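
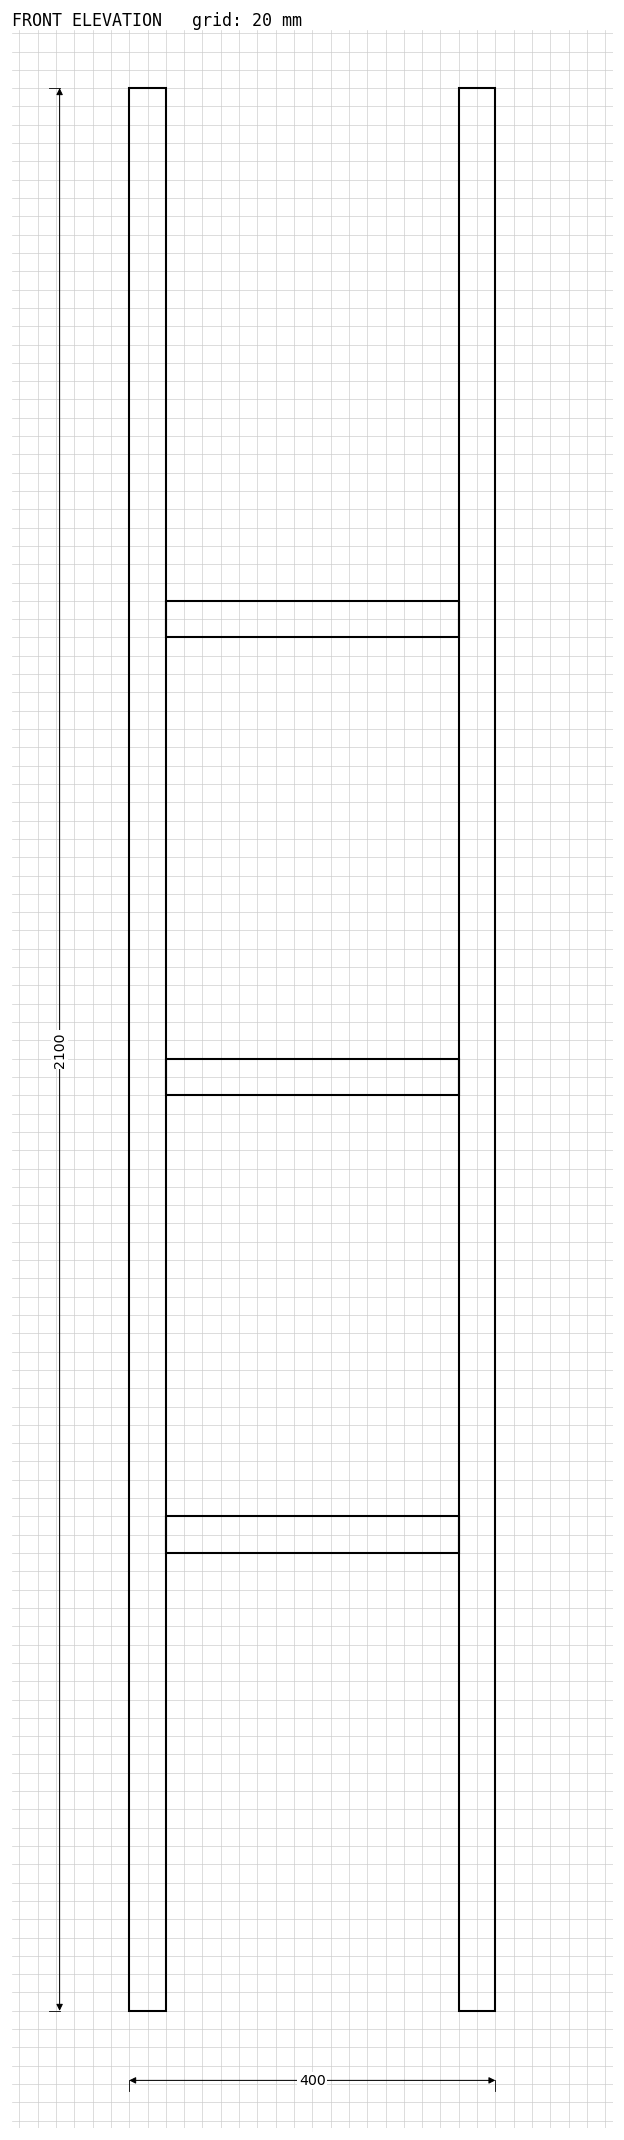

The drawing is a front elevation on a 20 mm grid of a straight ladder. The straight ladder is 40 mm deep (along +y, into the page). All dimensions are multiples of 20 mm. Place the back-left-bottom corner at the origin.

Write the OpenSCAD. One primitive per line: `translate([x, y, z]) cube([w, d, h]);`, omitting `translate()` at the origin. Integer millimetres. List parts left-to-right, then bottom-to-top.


cube([40, 40, 2100]);
translate([40, 0, 500]) cube([320, 40, 40]);
translate([40, 0, 1000]) cube([320, 40, 40]);
translate([40, 0, 1500]) cube([320, 40, 40]);
translate([360, 0, 0]) cube([40, 40, 2100]);


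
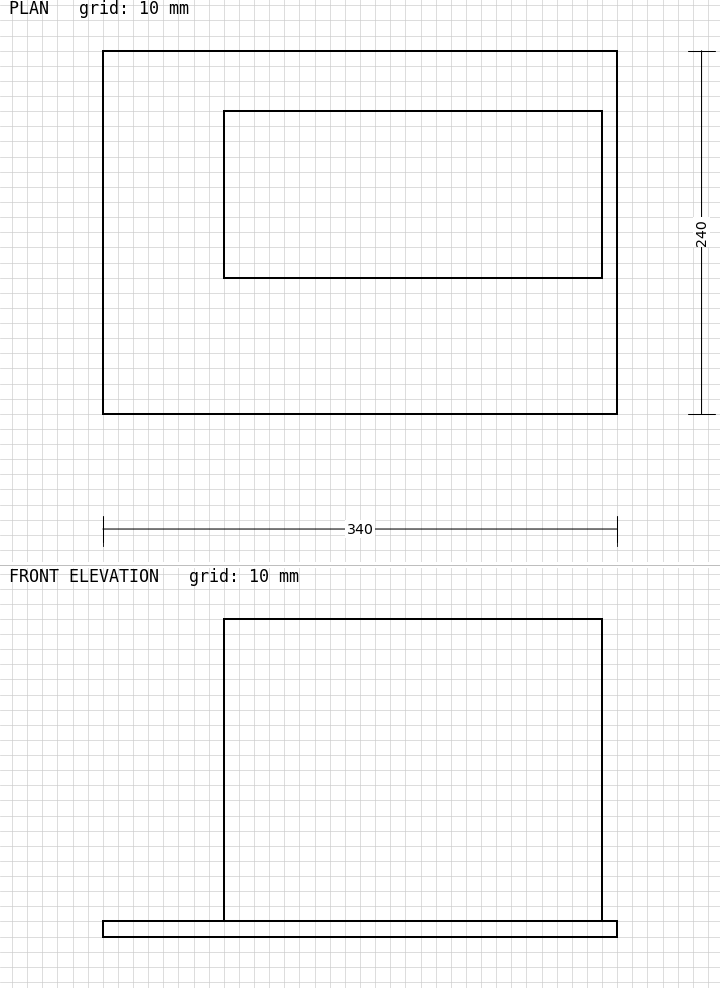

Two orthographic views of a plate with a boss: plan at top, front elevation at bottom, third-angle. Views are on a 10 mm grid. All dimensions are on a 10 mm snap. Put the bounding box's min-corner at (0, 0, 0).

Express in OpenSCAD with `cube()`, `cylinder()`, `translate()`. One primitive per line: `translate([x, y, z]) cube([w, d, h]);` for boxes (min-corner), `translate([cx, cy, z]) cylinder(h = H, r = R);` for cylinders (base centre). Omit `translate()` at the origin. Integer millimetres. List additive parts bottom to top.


cube([340, 240, 10]);
translate([80, 90, 10]) cube([250, 110, 200]);


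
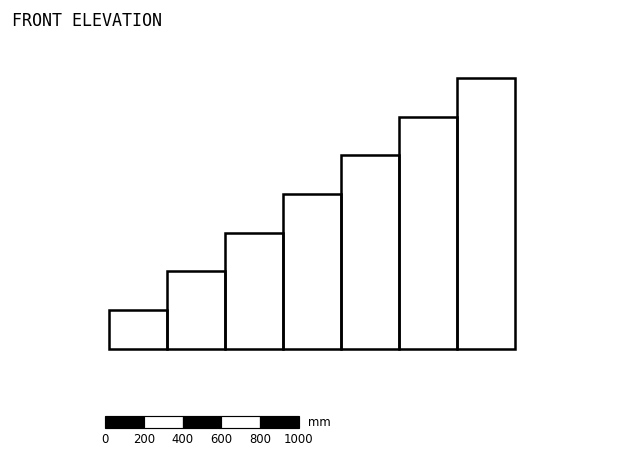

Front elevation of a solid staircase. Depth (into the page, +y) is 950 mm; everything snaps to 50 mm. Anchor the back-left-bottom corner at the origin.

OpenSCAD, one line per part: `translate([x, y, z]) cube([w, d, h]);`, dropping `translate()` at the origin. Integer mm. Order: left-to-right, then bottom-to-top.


cube([300, 950, 200]);
translate([300, 0, 0]) cube([300, 950, 400]);
translate([600, 0, 0]) cube([300, 950, 600]);
translate([900, 0, 0]) cube([300, 950, 800]);
translate([1200, 0, 0]) cube([300, 950, 1000]);
translate([1500, 0, 0]) cube([300, 950, 1200]);
translate([1800, 0, 0]) cube([300, 950, 1400]);


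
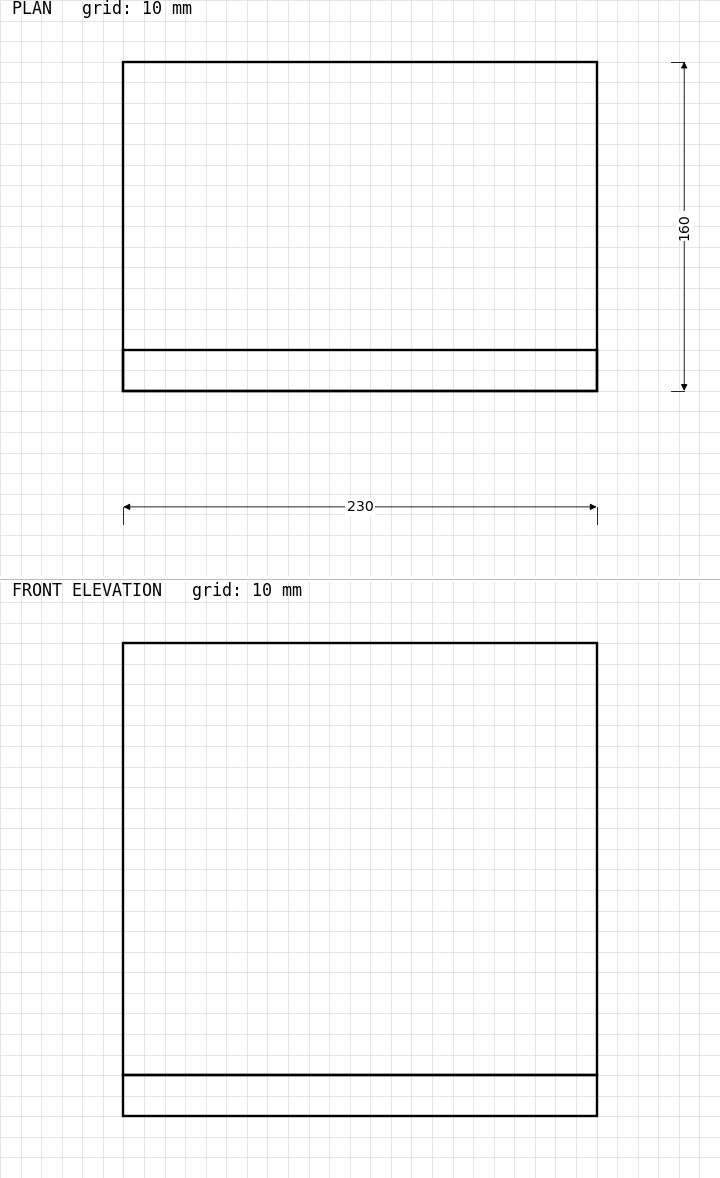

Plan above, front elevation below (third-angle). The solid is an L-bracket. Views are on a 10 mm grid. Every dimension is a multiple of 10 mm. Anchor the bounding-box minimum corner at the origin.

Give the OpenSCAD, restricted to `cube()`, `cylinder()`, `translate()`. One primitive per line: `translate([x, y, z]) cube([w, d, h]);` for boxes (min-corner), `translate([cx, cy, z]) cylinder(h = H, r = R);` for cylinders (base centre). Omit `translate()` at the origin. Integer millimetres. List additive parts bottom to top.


cube([230, 160, 20]);
translate([0, 0, 20]) cube([230, 20, 210]);


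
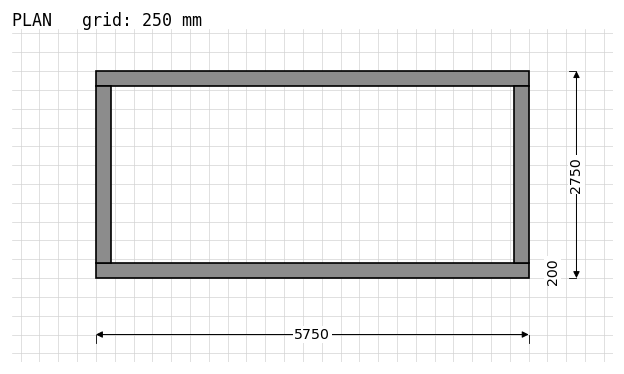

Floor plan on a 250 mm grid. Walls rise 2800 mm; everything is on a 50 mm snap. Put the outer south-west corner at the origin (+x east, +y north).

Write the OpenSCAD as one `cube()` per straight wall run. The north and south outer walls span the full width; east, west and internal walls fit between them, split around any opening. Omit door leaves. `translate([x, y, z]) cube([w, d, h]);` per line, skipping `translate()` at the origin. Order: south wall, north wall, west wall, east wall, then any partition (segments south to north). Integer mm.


cube([5750, 200, 2800]);
translate([0, 2550, 0]) cube([5750, 200, 2800]);
translate([0, 200, 0]) cube([200, 2350, 2800]);
translate([5550, 200, 0]) cube([200, 2350, 2800]);


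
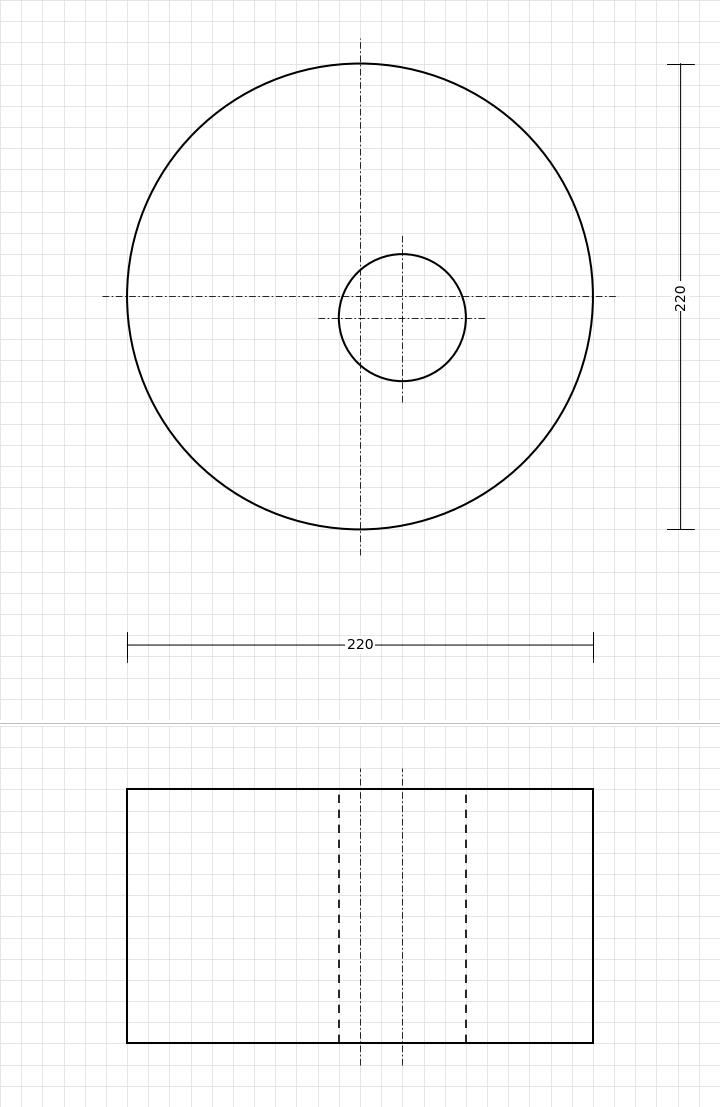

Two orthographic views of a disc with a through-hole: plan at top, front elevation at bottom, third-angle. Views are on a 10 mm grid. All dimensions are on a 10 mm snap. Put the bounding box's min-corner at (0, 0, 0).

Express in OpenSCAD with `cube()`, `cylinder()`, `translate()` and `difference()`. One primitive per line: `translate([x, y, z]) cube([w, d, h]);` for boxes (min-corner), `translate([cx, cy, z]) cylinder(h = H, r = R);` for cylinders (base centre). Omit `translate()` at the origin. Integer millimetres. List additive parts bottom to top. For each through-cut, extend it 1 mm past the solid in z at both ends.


difference() {
  translate([110, 110, 0]) cylinder(h = 120, r = 110);
  translate([130, 100, -1]) cylinder(h = 122, r = 30);
}


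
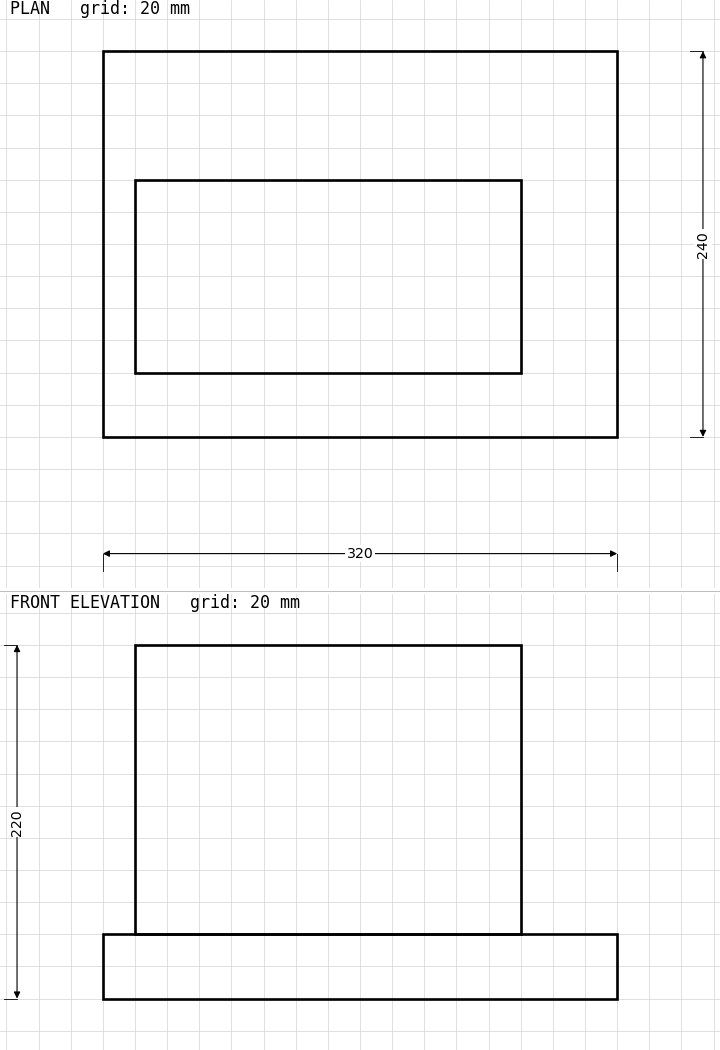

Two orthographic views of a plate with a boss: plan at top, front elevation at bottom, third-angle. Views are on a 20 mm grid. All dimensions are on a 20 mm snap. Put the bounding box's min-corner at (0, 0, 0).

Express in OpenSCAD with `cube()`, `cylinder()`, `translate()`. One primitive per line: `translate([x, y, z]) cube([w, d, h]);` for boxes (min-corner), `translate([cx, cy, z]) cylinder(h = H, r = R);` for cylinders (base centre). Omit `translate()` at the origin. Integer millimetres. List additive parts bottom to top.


cube([320, 240, 40]);
translate([20, 40, 40]) cube([240, 120, 180]);


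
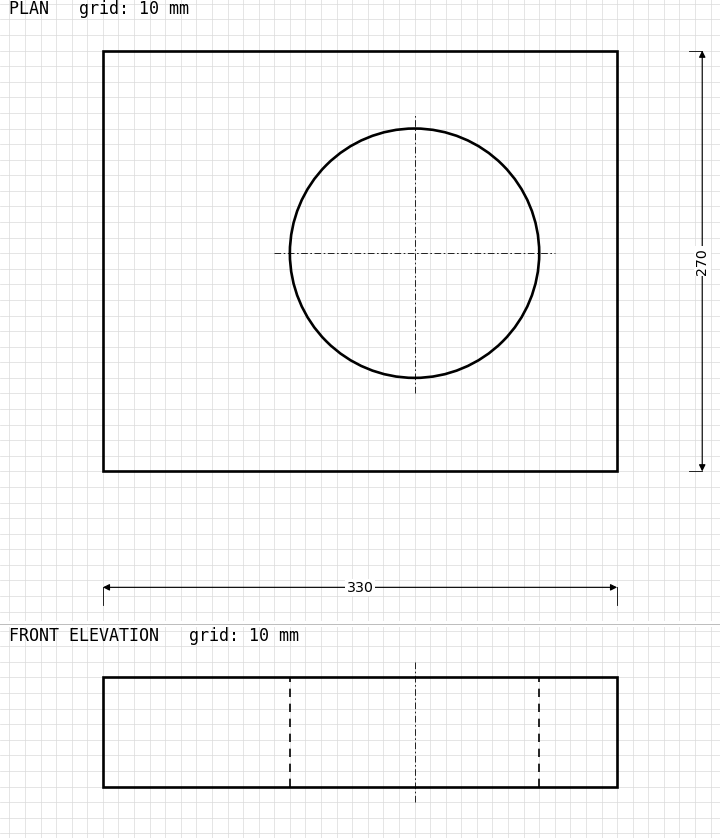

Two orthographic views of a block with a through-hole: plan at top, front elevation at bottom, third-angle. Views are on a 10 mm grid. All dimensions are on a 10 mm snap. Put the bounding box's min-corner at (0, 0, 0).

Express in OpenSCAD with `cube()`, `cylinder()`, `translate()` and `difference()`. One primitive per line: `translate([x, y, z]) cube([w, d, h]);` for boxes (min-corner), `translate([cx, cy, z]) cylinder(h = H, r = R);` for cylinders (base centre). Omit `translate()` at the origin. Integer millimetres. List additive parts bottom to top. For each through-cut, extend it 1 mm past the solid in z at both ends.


difference() {
  cube([330, 270, 70]);
  translate([200, 140, -1]) cylinder(h = 72, r = 80);
}


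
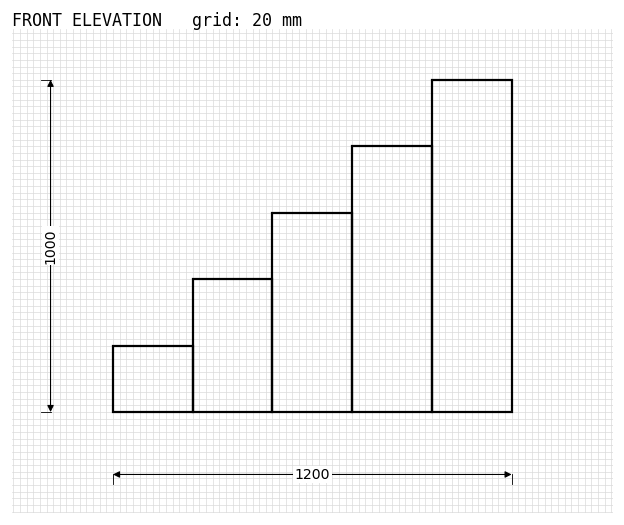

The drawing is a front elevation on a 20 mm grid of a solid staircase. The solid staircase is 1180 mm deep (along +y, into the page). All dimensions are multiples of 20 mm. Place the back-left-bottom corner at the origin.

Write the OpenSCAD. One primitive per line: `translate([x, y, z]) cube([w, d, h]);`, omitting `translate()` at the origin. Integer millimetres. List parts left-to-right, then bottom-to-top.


cube([240, 1180, 200]);
translate([240, 0, 0]) cube([240, 1180, 400]);
translate([480, 0, 0]) cube([240, 1180, 600]);
translate([720, 0, 0]) cube([240, 1180, 800]);
translate([960, 0, 0]) cube([240, 1180, 1000]);


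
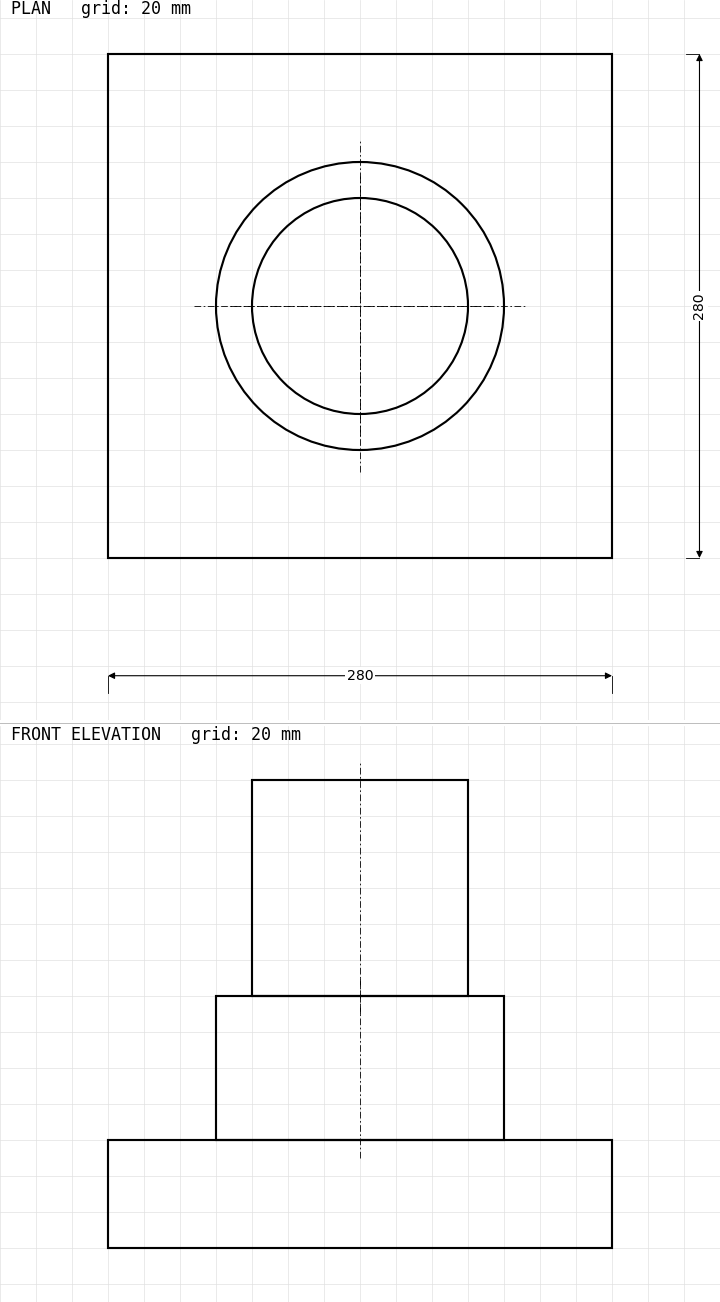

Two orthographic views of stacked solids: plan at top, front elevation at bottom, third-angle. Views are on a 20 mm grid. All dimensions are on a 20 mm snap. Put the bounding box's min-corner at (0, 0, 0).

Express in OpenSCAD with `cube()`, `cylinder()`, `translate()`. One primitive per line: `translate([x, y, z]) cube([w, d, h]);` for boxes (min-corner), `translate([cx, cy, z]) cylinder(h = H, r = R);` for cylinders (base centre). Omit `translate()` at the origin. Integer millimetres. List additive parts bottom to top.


cube([280, 280, 60]);
translate([140, 140, 60]) cylinder(h = 80, r = 80);
translate([140, 140, 140]) cylinder(h = 120, r = 60);


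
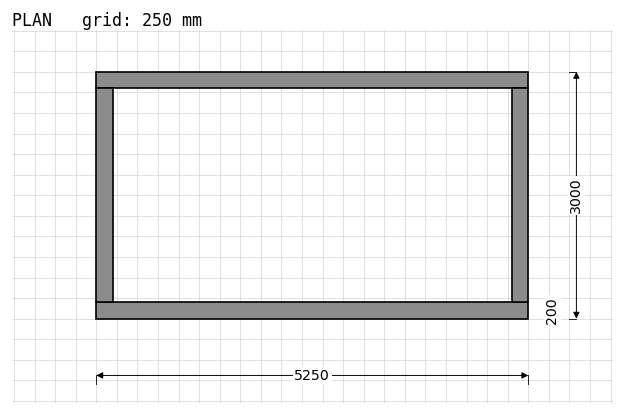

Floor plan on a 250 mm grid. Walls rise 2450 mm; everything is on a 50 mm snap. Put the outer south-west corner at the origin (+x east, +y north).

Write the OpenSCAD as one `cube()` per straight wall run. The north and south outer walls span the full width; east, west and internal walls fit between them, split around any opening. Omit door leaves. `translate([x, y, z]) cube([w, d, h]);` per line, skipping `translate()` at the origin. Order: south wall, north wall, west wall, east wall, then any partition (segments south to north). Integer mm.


cube([5250, 200, 2450]);
translate([0, 2800, 0]) cube([5250, 200, 2450]);
translate([0, 200, 0]) cube([200, 2600, 2450]);
translate([5050, 200, 0]) cube([200, 2600, 2450]);


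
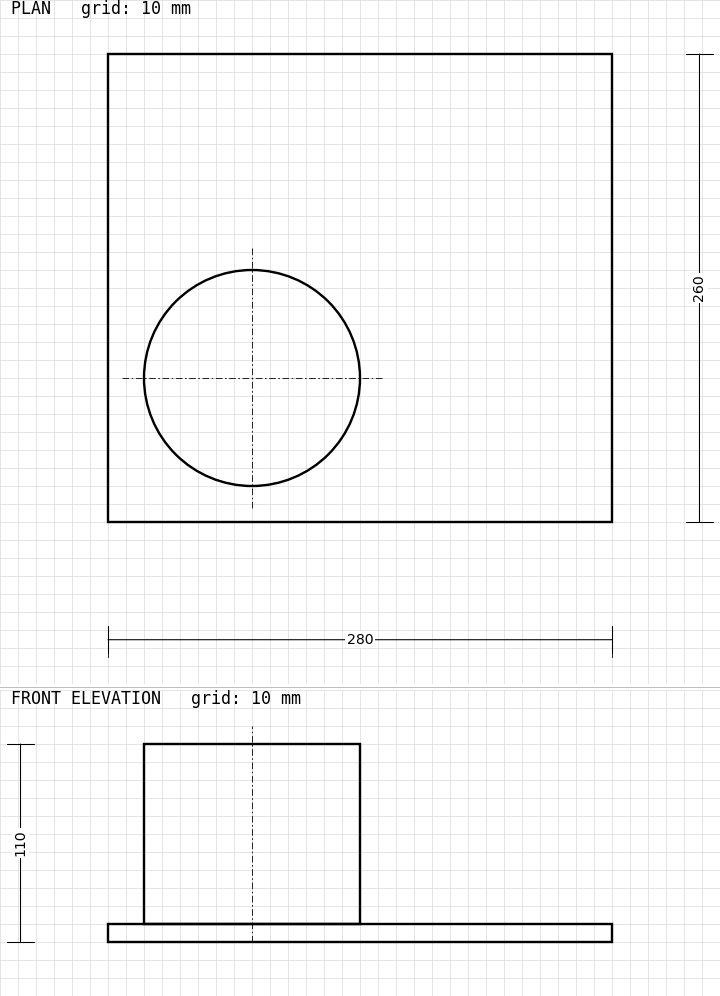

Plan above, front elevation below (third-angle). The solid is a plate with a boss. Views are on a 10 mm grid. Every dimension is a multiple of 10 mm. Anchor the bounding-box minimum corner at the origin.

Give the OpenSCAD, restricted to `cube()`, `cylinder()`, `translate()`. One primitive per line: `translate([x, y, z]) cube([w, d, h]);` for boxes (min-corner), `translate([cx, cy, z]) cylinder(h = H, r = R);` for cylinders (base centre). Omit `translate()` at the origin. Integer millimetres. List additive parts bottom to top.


cube([280, 260, 10]);
translate([80, 80, 10]) cylinder(h = 100, r = 60);


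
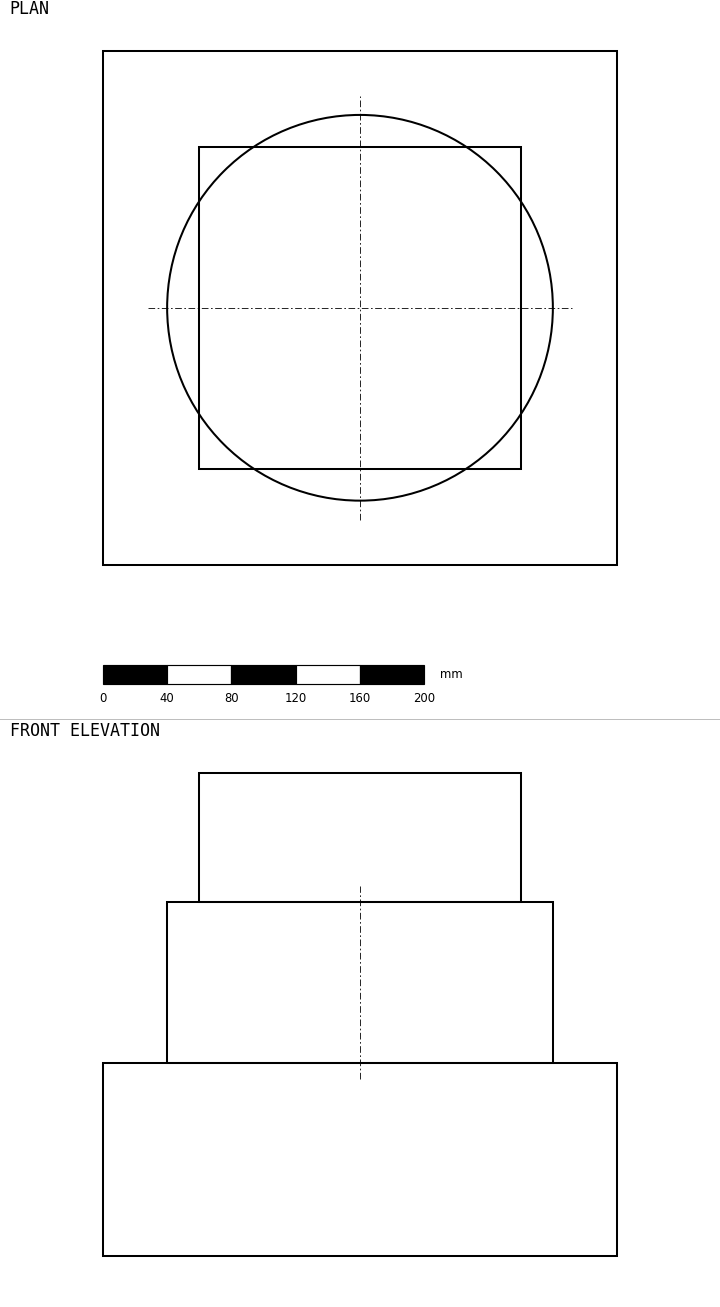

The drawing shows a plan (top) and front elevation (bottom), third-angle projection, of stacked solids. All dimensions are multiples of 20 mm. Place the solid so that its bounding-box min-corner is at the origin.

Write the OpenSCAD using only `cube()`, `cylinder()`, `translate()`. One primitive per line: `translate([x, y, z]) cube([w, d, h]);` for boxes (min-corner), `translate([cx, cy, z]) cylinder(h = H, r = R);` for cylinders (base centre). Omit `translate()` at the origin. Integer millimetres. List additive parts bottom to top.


cube([320, 320, 120]);
translate([160, 160, 120]) cylinder(h = 100, r = 120);
translate([60, 60, 220]) cube([200, 200, 80]);


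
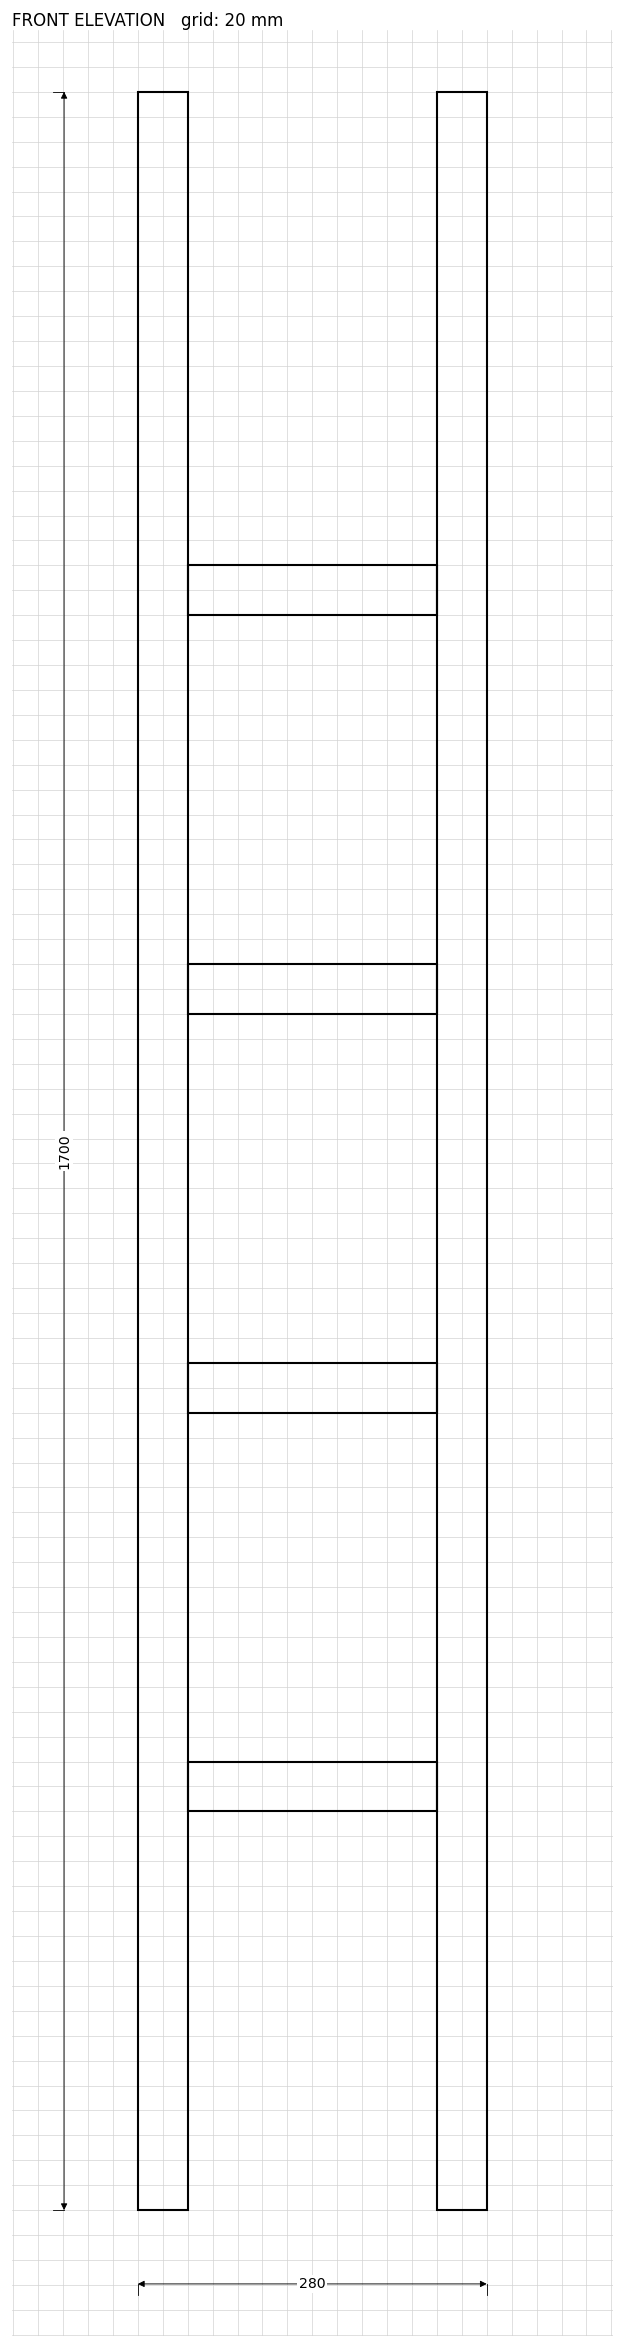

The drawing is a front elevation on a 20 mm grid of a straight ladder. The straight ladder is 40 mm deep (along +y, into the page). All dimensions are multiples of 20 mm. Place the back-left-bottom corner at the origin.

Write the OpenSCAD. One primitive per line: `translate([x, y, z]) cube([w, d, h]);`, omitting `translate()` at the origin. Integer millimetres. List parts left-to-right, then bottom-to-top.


cube([40, 40, 1700]);
translate([40, 0, 320]) cube([200, 40, 40]);
translate([40, 0, 640]) cube([200, 40, 40]);
translate([40, 0, 960]) cube([200, 40, 40]);
translate([40, 0, 1280]) cube([200, 40, 40]);
translate([240, 0, 0]) cube([40, 40, 1700]);


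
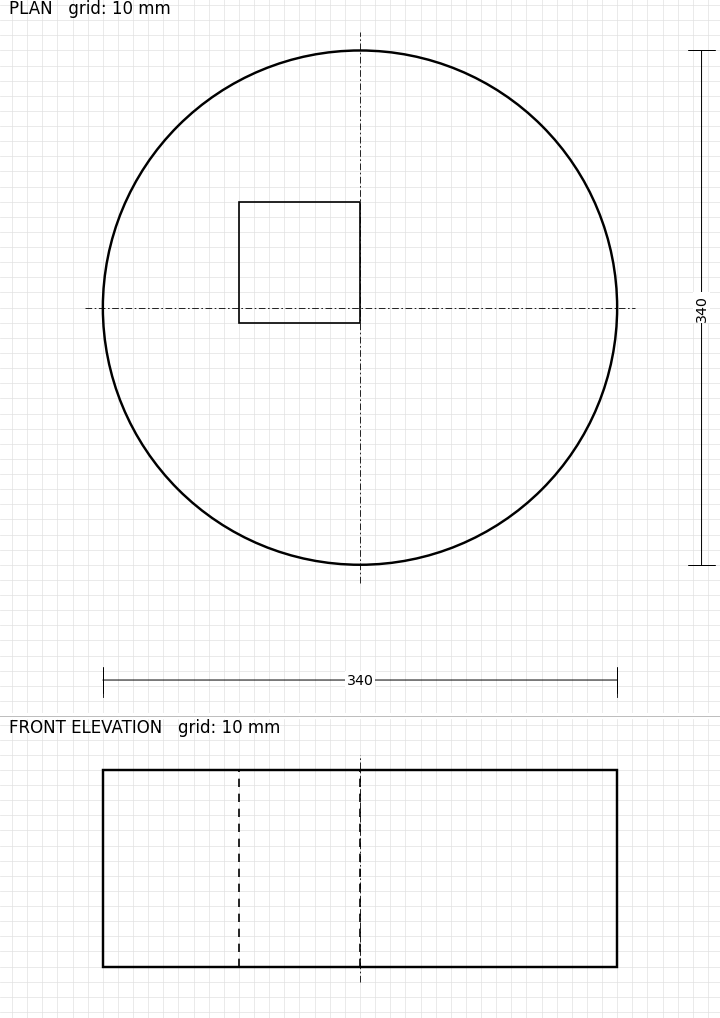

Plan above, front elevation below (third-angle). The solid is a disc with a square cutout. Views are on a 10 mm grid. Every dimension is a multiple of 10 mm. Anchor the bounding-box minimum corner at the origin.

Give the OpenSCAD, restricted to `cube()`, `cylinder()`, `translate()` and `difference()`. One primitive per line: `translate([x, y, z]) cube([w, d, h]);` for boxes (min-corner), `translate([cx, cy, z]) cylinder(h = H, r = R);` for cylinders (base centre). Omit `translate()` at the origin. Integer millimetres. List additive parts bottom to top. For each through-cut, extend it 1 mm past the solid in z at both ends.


difference() {
  translate([170, 170, 0]) cylinder(h = 130, r = 170);
  translate([90, 160, -1]) cube([80, 80, 132]);
}


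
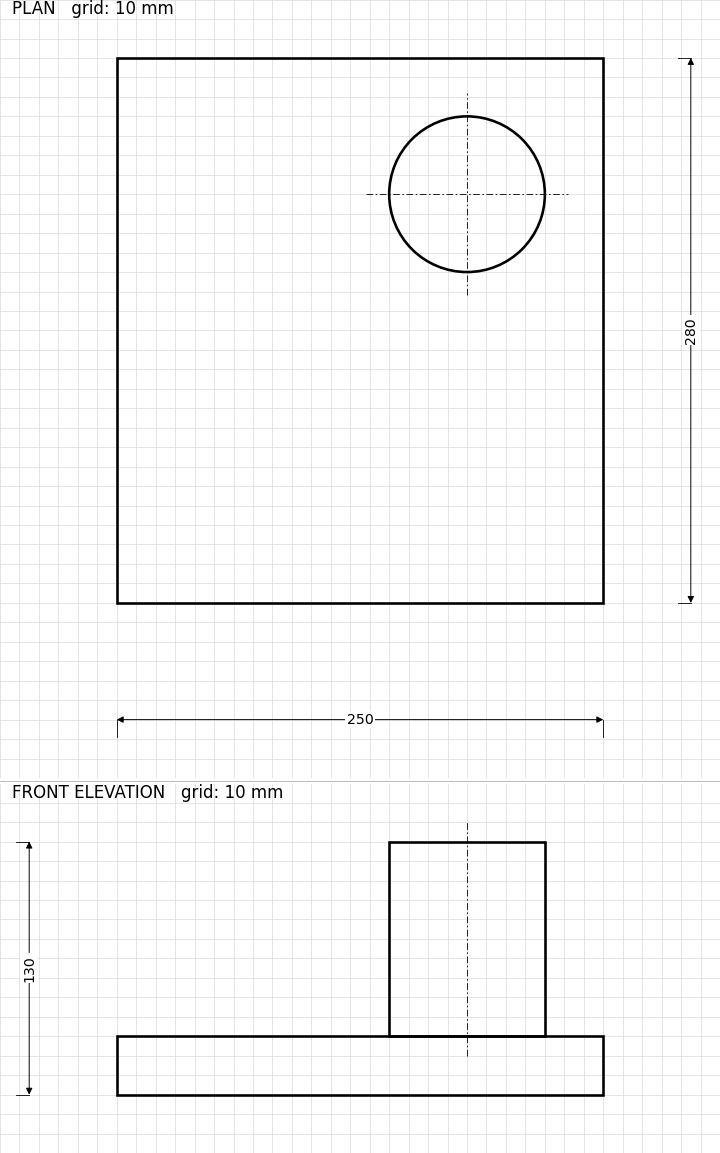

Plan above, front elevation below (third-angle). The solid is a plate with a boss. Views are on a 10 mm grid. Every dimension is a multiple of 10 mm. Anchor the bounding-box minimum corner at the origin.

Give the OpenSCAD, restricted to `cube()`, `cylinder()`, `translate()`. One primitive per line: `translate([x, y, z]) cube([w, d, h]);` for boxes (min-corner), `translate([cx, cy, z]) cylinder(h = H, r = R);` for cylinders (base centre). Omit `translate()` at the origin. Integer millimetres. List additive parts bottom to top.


cube([250, 280, 30]);
translate([180, 210, 30]) cylinder(h = 100, r = 40);


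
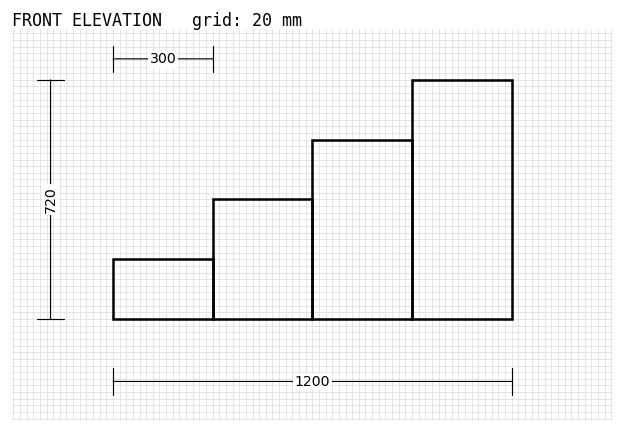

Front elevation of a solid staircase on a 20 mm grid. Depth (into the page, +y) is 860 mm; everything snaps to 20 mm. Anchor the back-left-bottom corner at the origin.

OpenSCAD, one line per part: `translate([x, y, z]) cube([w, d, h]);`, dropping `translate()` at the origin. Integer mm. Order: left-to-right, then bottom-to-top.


cube([300, 860, 180]);
translate([300, 0, 0]) cube([300, 860, 360]);
translate([600, 0, 0]) cube([300, 860, 540]);
translate([900, 0, 0]) cube([300, 860, 720]);


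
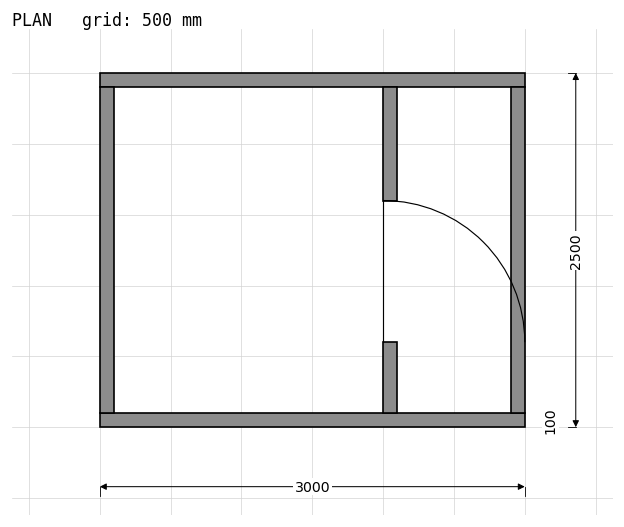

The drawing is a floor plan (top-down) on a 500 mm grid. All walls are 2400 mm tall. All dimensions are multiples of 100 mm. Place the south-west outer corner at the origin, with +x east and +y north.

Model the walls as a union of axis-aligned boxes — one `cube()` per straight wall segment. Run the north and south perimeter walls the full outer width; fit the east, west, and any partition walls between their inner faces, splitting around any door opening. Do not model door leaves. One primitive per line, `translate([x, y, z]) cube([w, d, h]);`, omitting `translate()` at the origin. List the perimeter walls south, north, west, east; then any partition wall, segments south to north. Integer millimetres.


cube([3000, 100, 2400]);
translate([0, 2400, 0]) cube([3000, 100, 2400]);
translate([0, 100, 0]) cube([100, 2300, 2400]);
translate([2900, 100, 0]) cube([100, 2300, 2400]);
translate([2000, 100, 0]) cube([100, 500, 2400]);
translate([2000, 1600, 0]) cube([100, 800, 2400]);


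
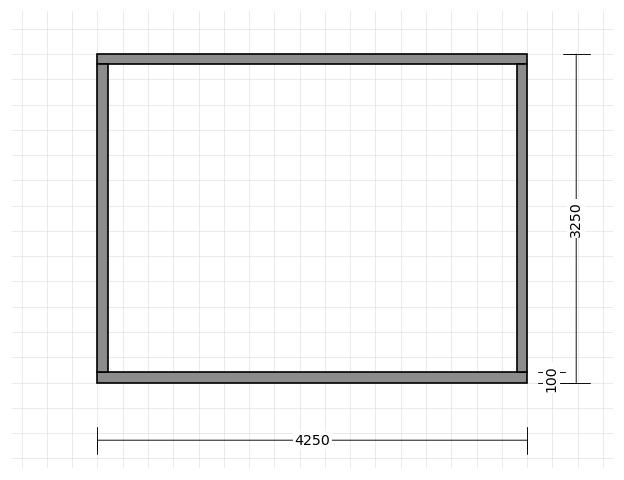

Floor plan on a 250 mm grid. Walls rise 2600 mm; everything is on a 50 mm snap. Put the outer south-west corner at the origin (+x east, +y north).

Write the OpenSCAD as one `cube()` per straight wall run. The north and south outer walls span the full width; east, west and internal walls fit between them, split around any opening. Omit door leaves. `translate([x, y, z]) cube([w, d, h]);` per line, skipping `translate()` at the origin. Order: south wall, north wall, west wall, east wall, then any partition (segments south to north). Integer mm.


cube([4250, 100, 2600]);
translate([0, 3150, 0]) cube([4250, 100, 2600]);
translate([0, 100, 0]) cube([100, 3050, 2600]);
translate([4150, 100, 0]) cube([100, 3050, 2600]);


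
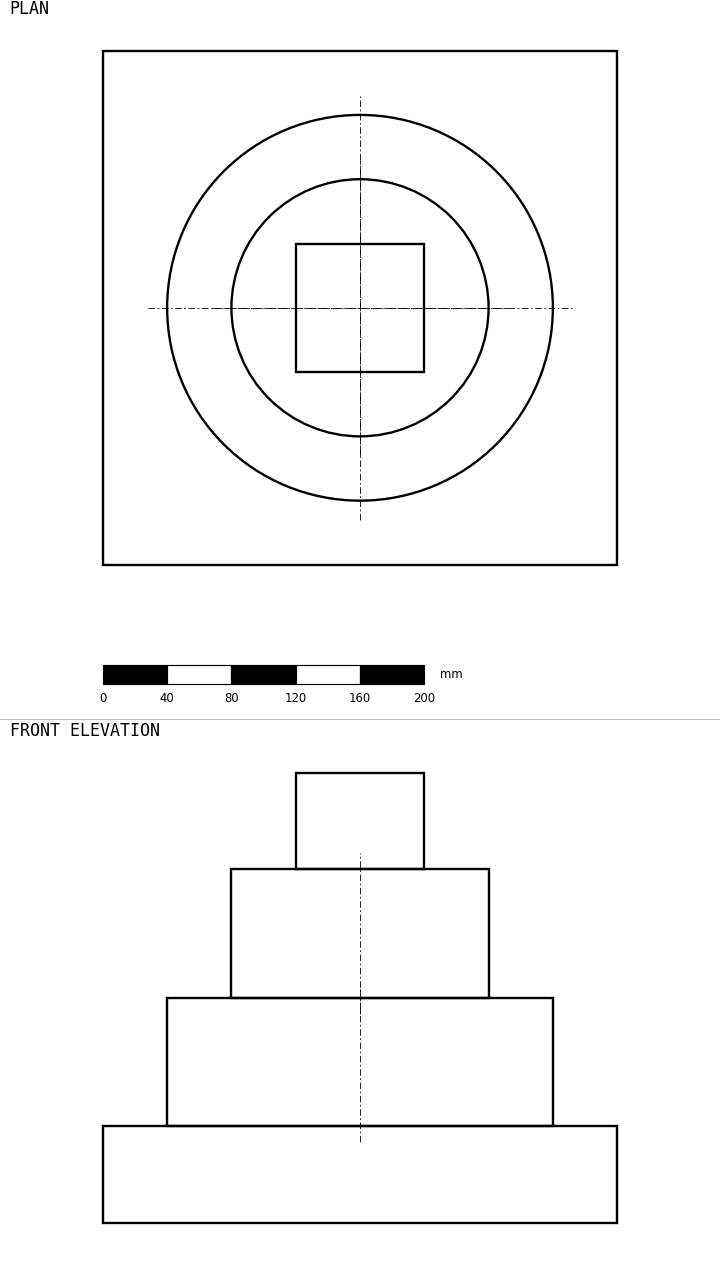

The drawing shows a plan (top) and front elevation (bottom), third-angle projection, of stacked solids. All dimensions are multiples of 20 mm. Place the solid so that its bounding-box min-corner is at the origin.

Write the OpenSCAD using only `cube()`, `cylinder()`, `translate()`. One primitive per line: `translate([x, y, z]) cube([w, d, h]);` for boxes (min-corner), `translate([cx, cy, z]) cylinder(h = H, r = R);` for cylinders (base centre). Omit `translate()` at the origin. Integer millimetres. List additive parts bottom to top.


cube([320, 320, 60]);
translate([160, 160, 60]) cylinder(h = 80, r = 120);
translate([160, 160, 140]) cylinder(h = 80, r = 80);
translate([120, 120, 220]) cube([80, 80, 60]);


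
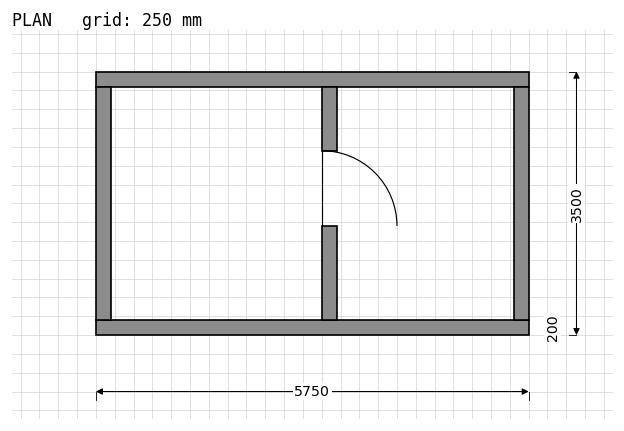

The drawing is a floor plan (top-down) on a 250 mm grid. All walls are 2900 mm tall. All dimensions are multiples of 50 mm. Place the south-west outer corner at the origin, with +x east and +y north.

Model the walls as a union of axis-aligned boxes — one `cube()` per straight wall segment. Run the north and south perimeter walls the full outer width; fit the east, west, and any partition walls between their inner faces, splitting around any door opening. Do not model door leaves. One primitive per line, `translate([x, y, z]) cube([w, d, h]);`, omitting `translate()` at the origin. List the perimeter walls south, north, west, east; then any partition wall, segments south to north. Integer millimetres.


cube([5750, 200, 2900]);
translate([0, 3300, 0]) cube([5750, 200, 2900]);
translate([0, 200, 0]) cube([200, 3100, 2900]);
translate([5550, 200, 0]) cube([200, 3100, 2900]);
translate([3000, 200, 0]) cube([200, 1250, 2900]);
translate([3000, 2450, 0]) cube([200, 850, 2900]);


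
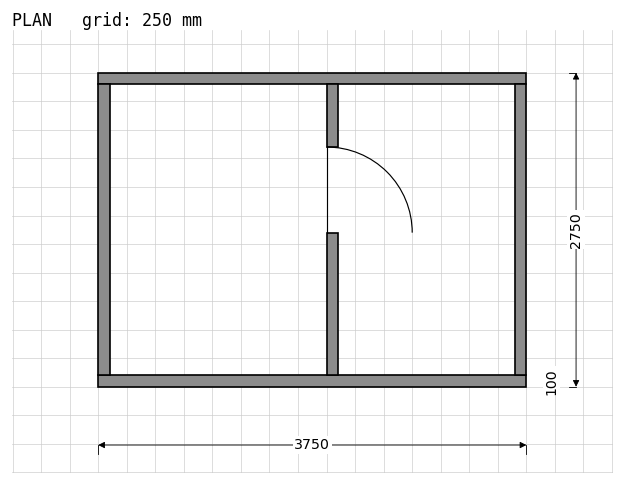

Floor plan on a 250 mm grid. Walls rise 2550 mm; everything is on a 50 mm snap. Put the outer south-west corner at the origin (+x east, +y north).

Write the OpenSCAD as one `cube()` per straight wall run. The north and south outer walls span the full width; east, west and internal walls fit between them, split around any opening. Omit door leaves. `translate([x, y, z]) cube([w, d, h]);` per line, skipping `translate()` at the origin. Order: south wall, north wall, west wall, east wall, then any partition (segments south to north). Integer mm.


cube([3750, 100, 2550]);
translate([0, 2650, 0]) cube([3750, 100, 2550]);
translate([0, 100, 0]) cube([100, 2550, 2550]);
translate([3650, 100, 0]) cube([100, 2550, 2550]);
translate([2000, 100, 0]) cube([100, 1250, 2550]);
translate([2000, 2100, 0]) cube([100, 550, 2550]);


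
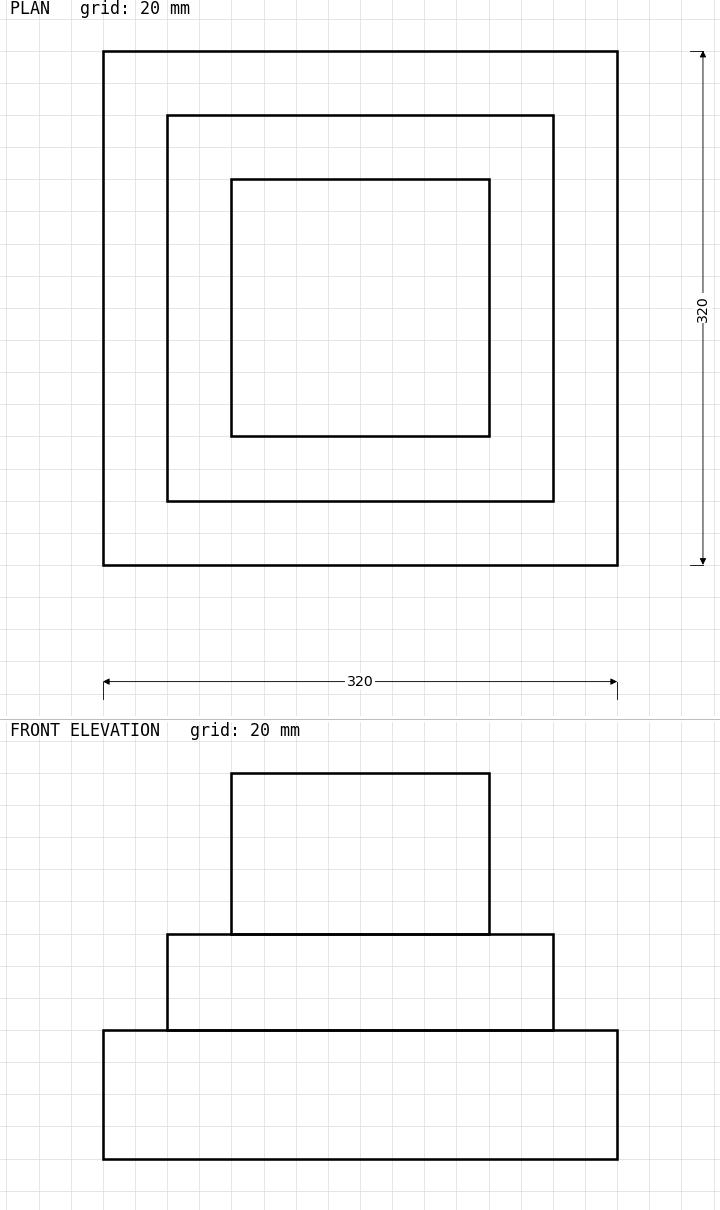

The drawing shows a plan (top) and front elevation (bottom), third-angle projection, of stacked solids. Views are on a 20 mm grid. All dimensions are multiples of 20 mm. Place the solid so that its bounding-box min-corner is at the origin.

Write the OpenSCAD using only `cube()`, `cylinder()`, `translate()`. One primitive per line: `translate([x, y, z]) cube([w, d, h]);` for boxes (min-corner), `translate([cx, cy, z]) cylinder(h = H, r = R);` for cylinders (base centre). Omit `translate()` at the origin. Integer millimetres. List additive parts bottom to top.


cube([320, 320, 80]);
translate([40, 40, 80]) cube([240, 240, 60]);
translate([80, 80, 140]) cube([160, 160, 100]);


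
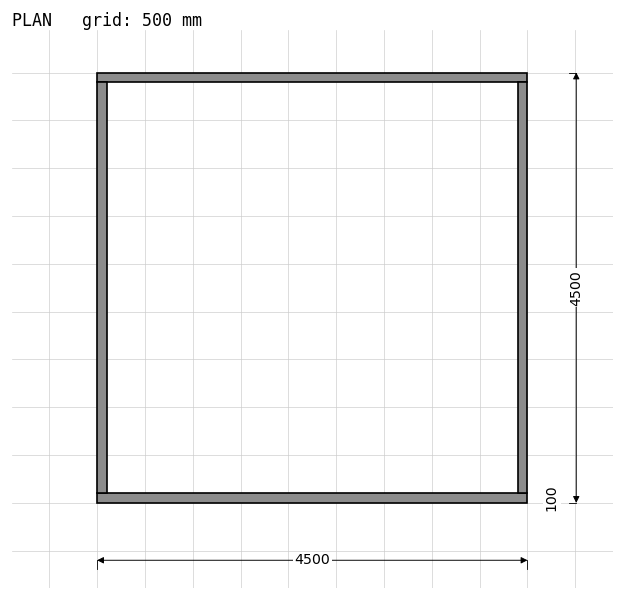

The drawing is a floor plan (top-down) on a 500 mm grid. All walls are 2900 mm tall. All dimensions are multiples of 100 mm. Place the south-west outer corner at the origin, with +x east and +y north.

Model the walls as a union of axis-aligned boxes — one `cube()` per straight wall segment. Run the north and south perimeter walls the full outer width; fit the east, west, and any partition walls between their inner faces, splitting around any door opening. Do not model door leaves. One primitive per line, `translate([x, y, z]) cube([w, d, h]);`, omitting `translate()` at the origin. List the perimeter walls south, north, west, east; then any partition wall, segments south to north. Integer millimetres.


cube([4500, 100, 2900]);
translate([0, 4400, 0]) cube([4500, 100, 2900]);
translate([0, 100, 0]) cube([100, 4300, 2900]);
translate([4400, 100, 0]) cube([100, 4300, 2900]);


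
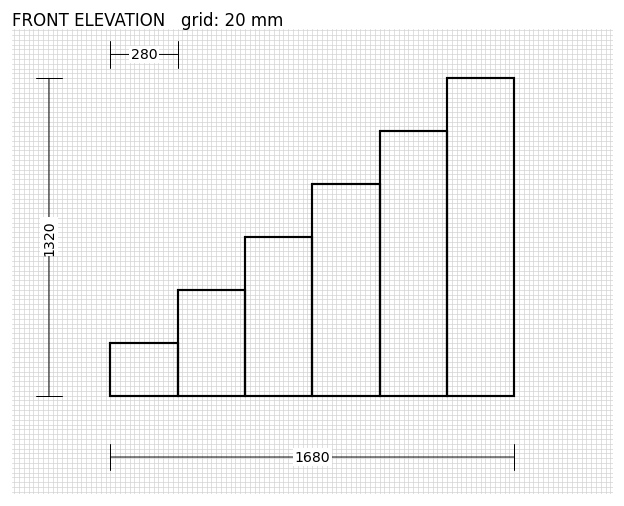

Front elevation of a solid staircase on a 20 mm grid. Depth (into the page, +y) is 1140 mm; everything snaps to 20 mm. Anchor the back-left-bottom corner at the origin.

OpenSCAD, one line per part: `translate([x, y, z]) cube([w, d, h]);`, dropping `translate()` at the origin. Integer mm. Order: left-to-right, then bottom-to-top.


cube([280, 1140, 220]);
translate([280, 0, 0]) cube([280, 1140, 440]);
translate([560, 0, 0]) cube([280, 1140, 660]);
translate([840, 0, 0]) cube([280, 1140, 880]);
translate([1120, 0, 0]) cube([280, 1140, 1100]);
translate([1400, 0, 0]) cube([280, 1140, 1320]);


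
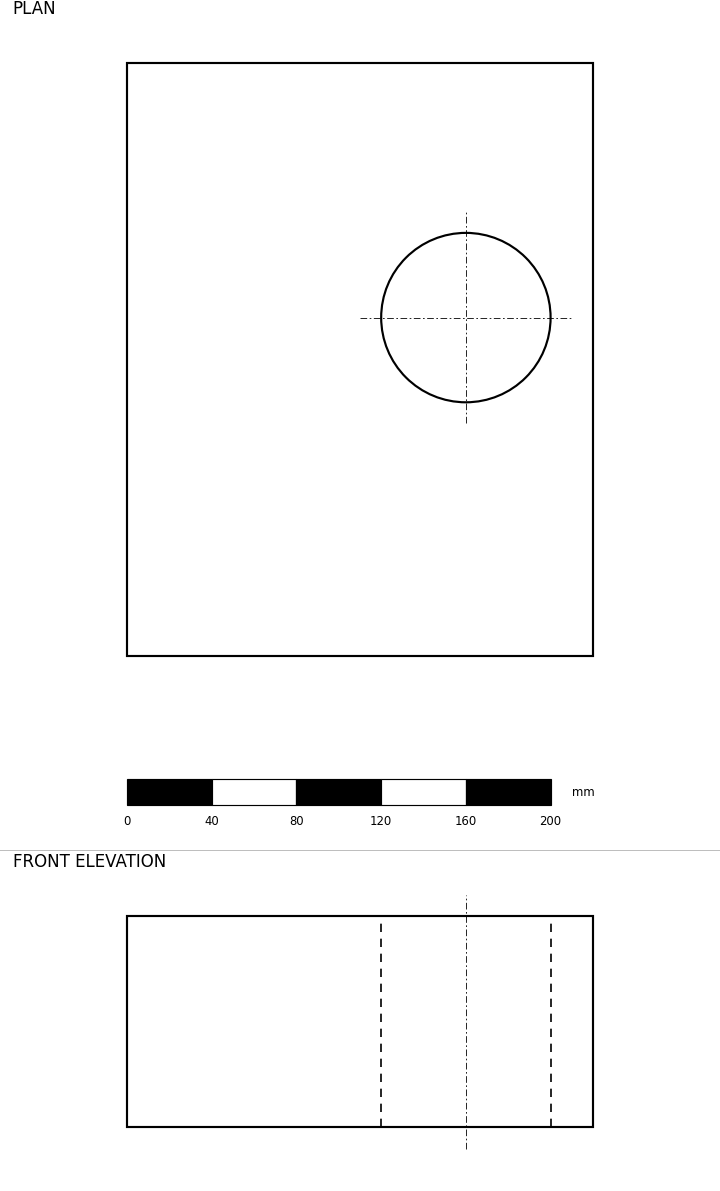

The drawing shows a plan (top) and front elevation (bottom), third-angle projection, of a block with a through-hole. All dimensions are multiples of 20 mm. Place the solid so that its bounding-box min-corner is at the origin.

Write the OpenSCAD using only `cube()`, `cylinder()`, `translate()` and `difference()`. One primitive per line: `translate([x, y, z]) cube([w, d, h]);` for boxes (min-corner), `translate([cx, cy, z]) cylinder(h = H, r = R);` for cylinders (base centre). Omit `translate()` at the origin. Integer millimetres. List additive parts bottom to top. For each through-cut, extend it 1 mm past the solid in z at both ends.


difference() {
  cube([220, 280, 100]);
  translate([160, 160, -1]) cylinder(h = 102, r = 40);
}


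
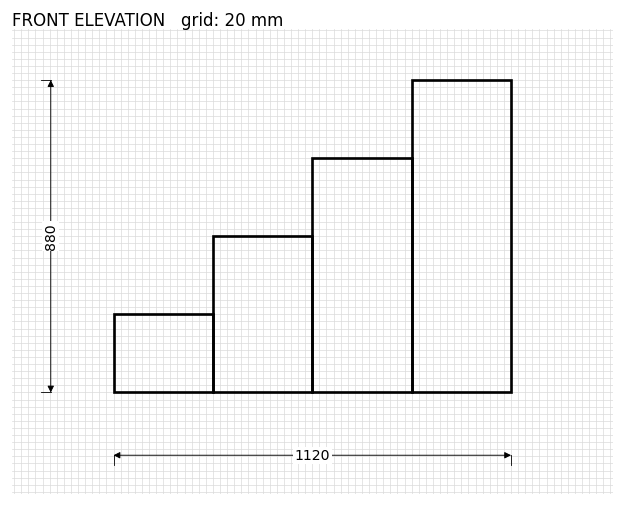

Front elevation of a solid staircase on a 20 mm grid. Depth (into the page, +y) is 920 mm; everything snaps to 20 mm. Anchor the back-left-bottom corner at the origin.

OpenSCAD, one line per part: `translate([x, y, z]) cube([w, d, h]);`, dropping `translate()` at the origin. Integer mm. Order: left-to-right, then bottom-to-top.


cube([280, 920, 220]);
translate([280, 0, 0]) cube([280, 920, 440]);
translate([560, 0, 0]) cube([280, 920, 660]);
translate([840, 0, 0]) cube([280, 920, 880]);


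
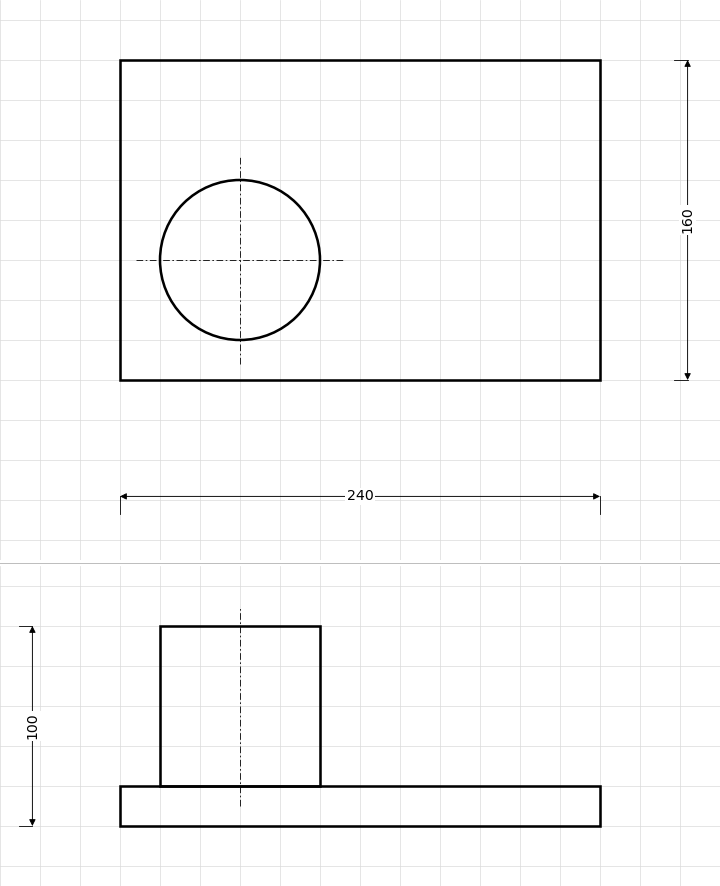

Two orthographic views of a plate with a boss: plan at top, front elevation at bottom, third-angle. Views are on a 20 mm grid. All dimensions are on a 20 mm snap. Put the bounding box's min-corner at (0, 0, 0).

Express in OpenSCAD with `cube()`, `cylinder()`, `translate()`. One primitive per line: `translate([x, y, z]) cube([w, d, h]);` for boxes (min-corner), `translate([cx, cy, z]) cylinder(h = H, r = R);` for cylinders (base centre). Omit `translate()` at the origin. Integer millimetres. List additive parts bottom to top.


cube([240, 160, 20]);
translate([60, 60, 20]) cylinder(h = 80, r = 40);


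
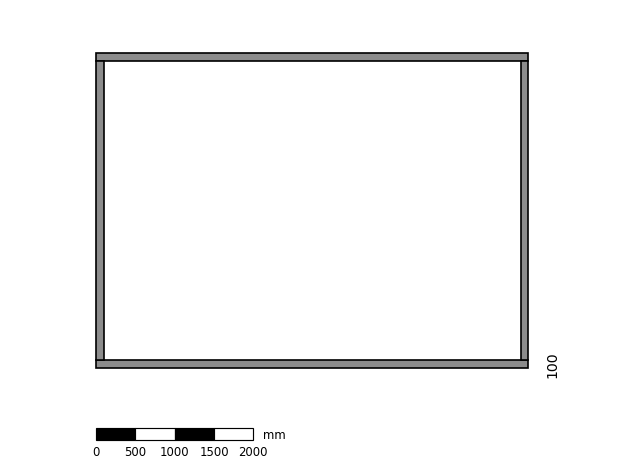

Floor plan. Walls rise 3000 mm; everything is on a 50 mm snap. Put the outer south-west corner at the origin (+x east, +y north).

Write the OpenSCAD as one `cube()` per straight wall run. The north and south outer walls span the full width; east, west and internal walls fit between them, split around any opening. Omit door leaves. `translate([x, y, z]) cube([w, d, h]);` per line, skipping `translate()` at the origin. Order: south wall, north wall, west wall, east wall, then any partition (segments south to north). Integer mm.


cube([5500, 100, 3000]);
translate([0, 3900, 0]) cube([5500, 100, 3000]);
translate([0, 100, 0]) cube([100, 3800, 3000]);
translate([5400, 100, 0]) cube([100, 3800, 3000]);


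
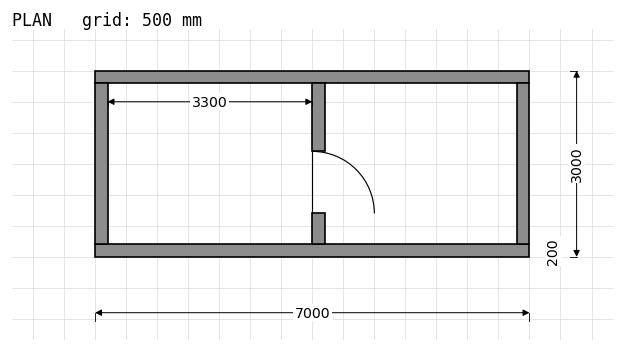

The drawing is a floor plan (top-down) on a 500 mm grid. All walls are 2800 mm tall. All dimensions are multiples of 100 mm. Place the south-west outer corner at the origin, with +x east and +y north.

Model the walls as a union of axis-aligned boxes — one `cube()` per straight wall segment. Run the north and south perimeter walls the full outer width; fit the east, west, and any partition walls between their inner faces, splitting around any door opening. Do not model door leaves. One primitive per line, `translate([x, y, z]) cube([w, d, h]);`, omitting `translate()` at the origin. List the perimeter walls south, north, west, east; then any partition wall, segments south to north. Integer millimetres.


cube([7000, 200, 2800]);
translate([0, 2800, 0]) cube([7000, 200, 2800]);
translate([0, 200, 0]) cube([200, 2600, 2800]);
translate([6800, 200, 0]) cube([200, 2600, 2800]);
translate([3500, 200, 0]) cube([200, 500, 2800]);
translate([3500, 1700, 0]) cube([200, 1100, 2800]);


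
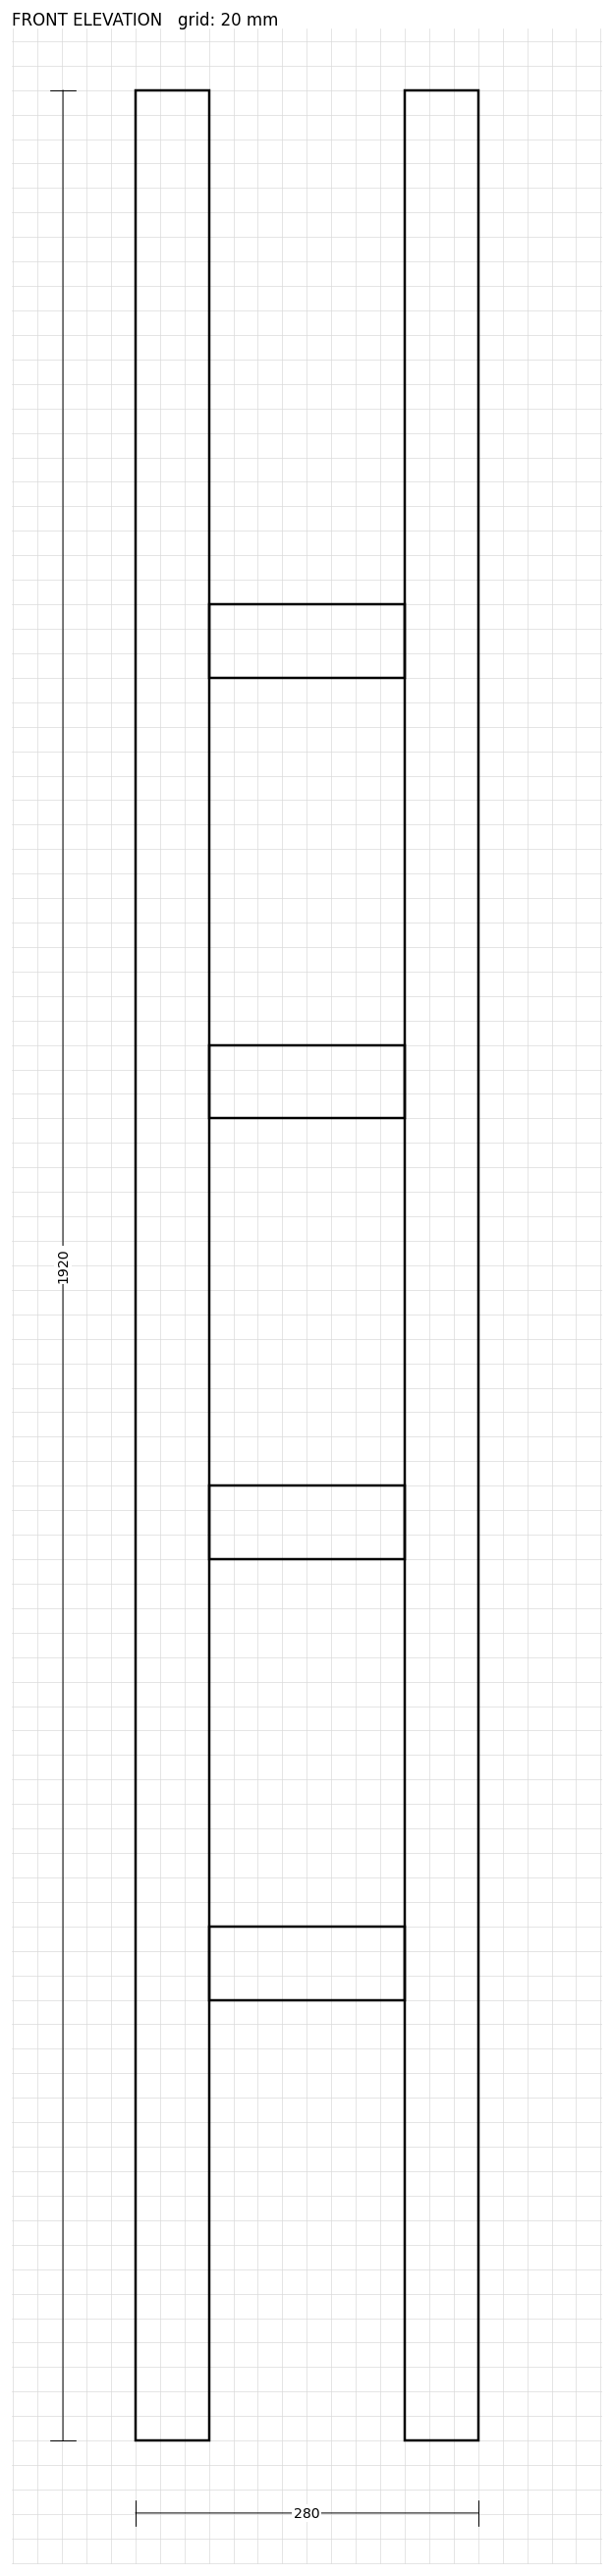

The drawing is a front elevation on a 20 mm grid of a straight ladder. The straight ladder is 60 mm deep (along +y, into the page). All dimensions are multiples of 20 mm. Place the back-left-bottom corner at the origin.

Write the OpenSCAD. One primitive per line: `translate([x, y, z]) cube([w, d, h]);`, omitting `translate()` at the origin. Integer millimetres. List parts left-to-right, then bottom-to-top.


cube([60, 60, 1920]);
translate([60, 0, 360]) cube([160, 60, 60]);
translate([60, 0, 720]) cube([160, 60, 60]);
translate([60, 0, 1080]) cube([160, 60, 60]);
translate([60, 0, 1440]) cube([160, 60, 60]);
translate([220, 0, 0]) cube([60, 60, 1920]);


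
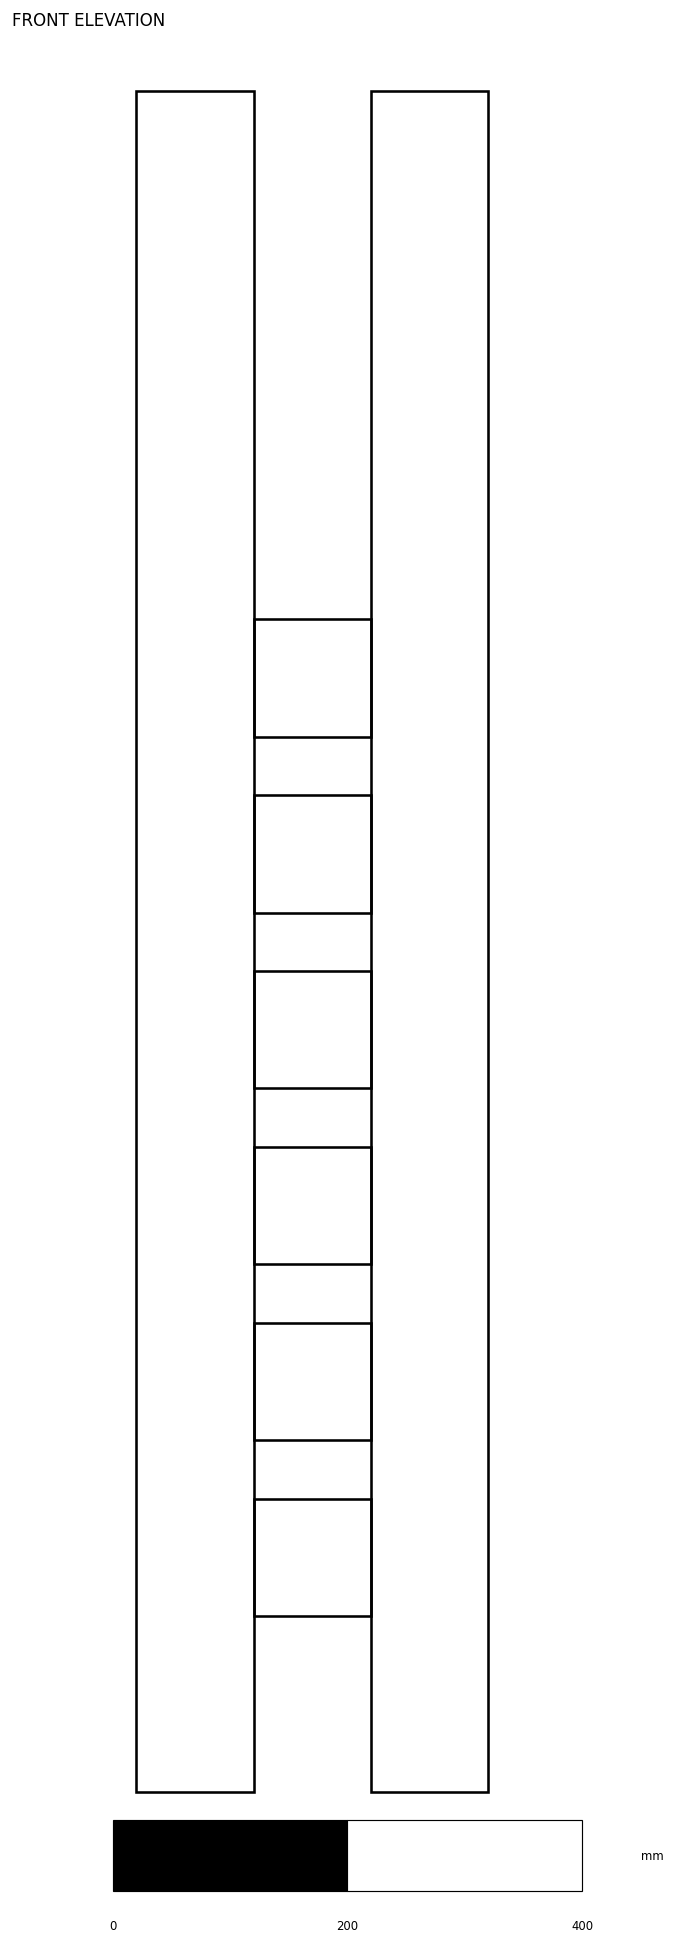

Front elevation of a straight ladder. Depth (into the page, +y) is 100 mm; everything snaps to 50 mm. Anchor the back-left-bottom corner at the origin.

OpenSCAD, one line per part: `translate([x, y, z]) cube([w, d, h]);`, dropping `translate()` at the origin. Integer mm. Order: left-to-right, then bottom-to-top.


cube([100, 100, 1450]);
translate([100, 0, 150]) cube([100, 100, 100]);
translate([100, 0, 300]) cube([100, 100, 100]);
translate([100, 0, 450]) cube([100, 100, 100]);
translate([100, 0, 600]) cube([100, 100, 100]);
translate([100, 0, 750]) cube([100, 100, 100]);
translate([100, 0, 900]) cube([100, 100, 100]);
translate([200, 0, 0]) cube([100, 100, 1450]);


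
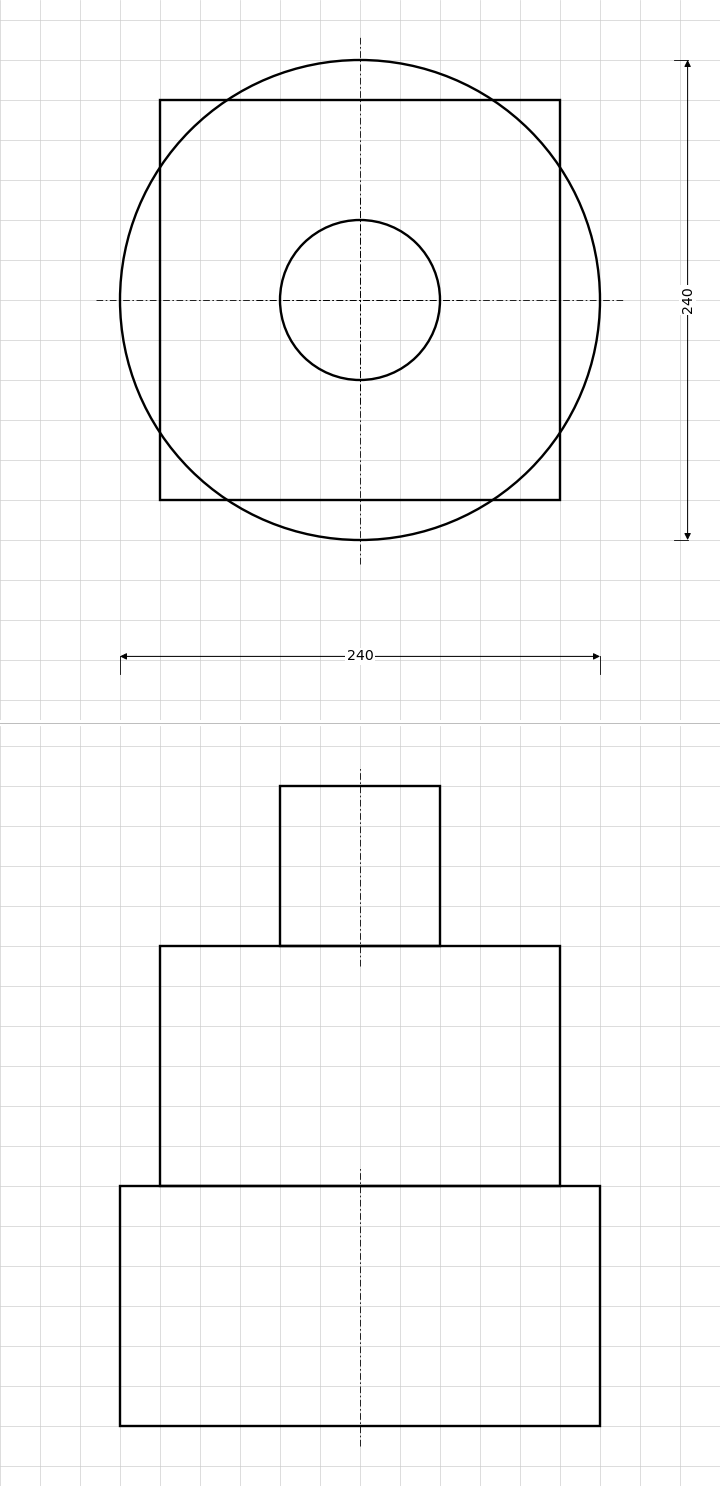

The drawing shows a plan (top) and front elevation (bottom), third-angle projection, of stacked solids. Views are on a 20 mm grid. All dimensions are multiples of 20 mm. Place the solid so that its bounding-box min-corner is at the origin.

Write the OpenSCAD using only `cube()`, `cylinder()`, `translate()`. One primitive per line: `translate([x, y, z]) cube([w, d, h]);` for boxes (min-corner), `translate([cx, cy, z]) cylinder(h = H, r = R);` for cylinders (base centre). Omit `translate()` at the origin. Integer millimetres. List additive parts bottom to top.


translate([120, 120, 0]) cylinder(h = 120, r = 120);
translate([20, 20, 120]) cube([200, 200, 120]);
translate([120, 120, 240]) cylinder(h = 80, r = 40);


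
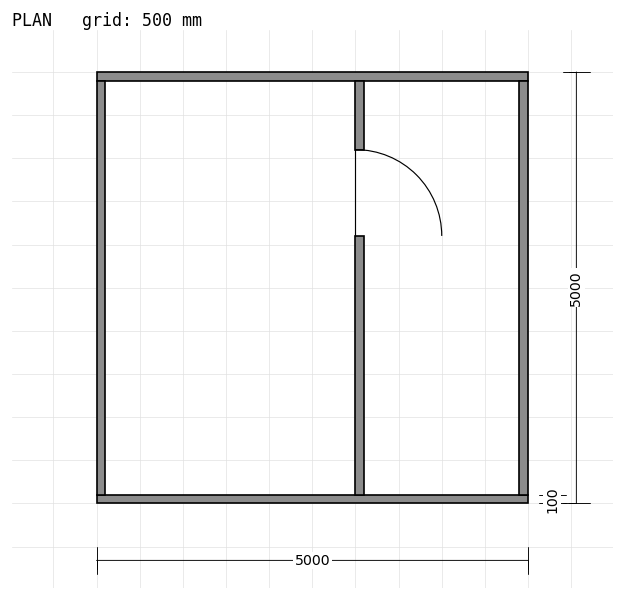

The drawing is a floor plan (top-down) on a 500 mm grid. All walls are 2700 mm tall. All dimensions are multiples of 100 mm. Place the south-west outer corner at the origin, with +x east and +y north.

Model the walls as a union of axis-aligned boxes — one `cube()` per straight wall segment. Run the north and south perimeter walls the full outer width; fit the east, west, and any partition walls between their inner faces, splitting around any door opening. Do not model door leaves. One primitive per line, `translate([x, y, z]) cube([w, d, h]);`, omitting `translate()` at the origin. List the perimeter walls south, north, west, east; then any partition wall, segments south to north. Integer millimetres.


cube([5000, 100, 2700]);
translate([0, 4900, 0]) cube([5000, 100, 2700]);
translate([0, 100, 0]) cube([100, 4800, 2700]);
translate([4900, 100, 0]) cube([100, 4800, 2700]);
translate([3000, 100, 0]) cube([100, 3000, 2700]);
translate([3000, 4100, 0]) cube([100, 800, 2700]);
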